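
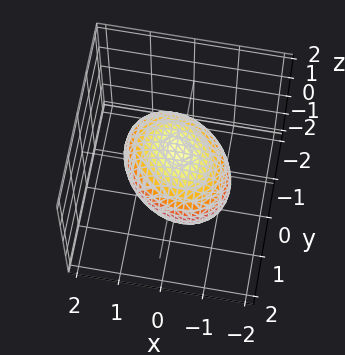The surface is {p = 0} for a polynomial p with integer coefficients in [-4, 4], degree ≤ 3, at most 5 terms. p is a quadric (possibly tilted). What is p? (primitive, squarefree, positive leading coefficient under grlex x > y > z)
2*x^2 + x*y + 2*y^2 + 3*z^2 - 3

Degree: no degree-1 surface has this shape, so deg p = 2.
Against the integer gridlines: the z-axis gridline crossings are at z ∈ {-1, 1}.
Matching integer coefficients to the picture gives p.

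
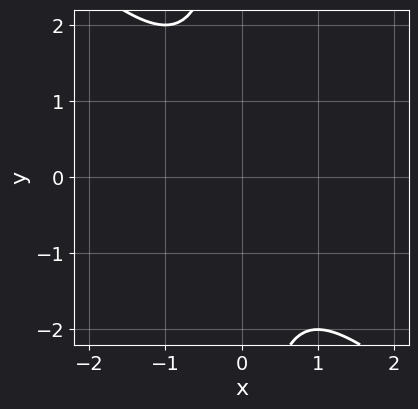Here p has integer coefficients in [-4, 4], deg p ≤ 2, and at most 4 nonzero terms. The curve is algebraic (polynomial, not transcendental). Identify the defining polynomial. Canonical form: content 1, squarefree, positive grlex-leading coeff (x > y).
x^2 + x*y + 1

1. The degree is 2 — the shape is more complex than any degree-1 curve.
2. Checking where it meets the axes: it misses every integer gridline on the y-axis; no x-intercept at any integer in the box.
3. Together with the visible shape, these determine p as stated.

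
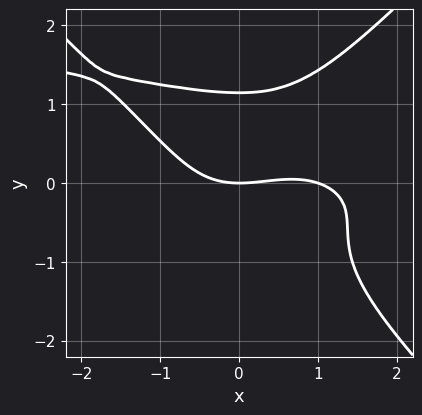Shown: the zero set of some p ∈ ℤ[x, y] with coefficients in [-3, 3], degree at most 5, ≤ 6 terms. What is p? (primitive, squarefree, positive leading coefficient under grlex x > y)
Degree: a generic line meets the curve in up to 4 points, so deg p = 4.
Checking where it meets the axes: it meets the y-axis at y = 0 (among the integer gridlines); among the integer gridlines, it crosses the x-axis at x ∈ {0, 1}.
Matching integer coefficients to the picture gives p.

2*x^2*y^2 - 2*y^4 + x^3 - x^2 + 3*y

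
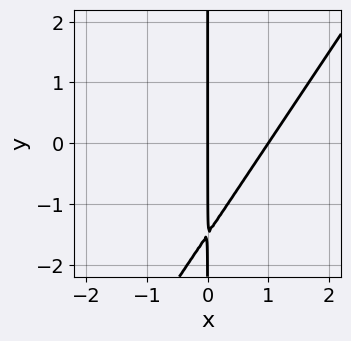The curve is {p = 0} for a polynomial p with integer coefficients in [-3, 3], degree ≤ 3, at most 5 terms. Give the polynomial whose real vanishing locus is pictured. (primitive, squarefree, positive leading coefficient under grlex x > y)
3*x^2 - 2*x*y - 3*x

Degree: a generic line meets the curve in up to 2 points, so deg p = 2.
From the visible intercepts: the x-axis gridline crossings are at x ∈ {0, 1}; the visible y-axis segment lies entirely on the curve.
Putting this together gives p.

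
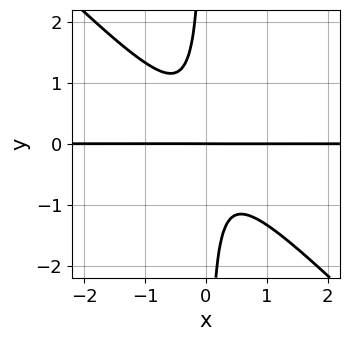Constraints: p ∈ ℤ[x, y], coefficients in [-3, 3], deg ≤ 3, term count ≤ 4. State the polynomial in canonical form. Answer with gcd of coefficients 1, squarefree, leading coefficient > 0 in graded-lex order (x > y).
3*x^2*y + 3*x*y^2 + y

(a) deg p = 3. No degree-2 curve has this shape.
(b) Observable constraints: one y-axis crossing is at y = 0; every point of the x-axis in the box is on the curve.
(c) The integer polynomial consistent with all of this is the stated p.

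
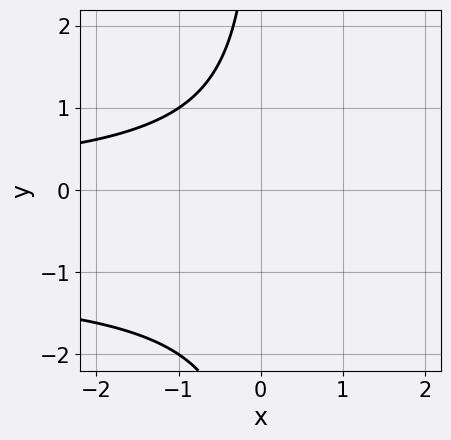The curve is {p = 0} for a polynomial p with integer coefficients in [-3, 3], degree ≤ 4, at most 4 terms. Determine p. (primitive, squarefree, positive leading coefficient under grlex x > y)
First, degree: no degree-2 curve has this shape, so deg p = 3.
Next, from the axis intercepts and sections: it misses every integer gridline on the y-axis; the curve avoids every integer x-axis point in the box.
Finally, together with the visible shape, these determine p as stated.

x*y^2 + x*y + 2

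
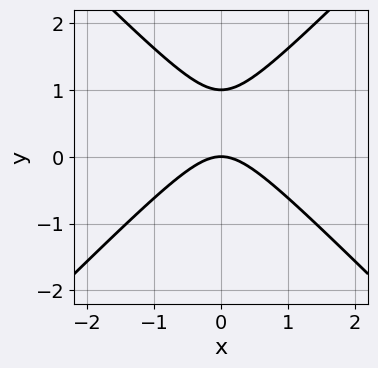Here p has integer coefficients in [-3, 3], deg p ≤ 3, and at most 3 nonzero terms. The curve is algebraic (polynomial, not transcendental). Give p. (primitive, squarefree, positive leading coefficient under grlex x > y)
First, the degree is 2 — no degree-1 curve has this shape.
Then, symmetries: it's symmetric under x → −x, forcing even powers of x.
Next, from the axis intercepts and sections: one x-axis crossing is at x = 0; among the integer gridlines, it crosses the y-axis at y ∈ {0, 1}.
Finally, assembling these constraints gives the stated polynomial.

x^2 - y^2 + y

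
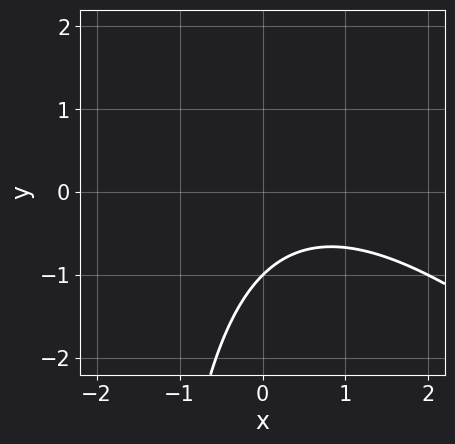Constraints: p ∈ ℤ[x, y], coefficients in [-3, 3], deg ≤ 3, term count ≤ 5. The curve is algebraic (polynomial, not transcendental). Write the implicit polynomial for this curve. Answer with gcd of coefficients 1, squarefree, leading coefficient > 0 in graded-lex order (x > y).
x^2 + x*y - x + 2*y + 2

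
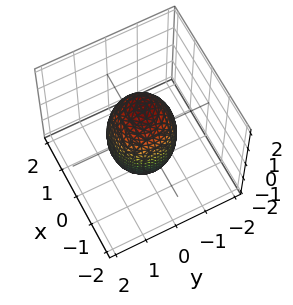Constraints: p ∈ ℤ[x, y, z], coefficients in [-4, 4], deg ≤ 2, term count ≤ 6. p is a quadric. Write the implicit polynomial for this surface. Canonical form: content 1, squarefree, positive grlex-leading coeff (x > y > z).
1. Degree: bounded and convex; a quadric, so deg p = 2.
2. Symmetries: mirror symmetry z ↦ −z ⇒ only even powers of z; rotational symmetry about the z-axis ⇒ p depends on x, y only through x² + y².
3. From the visible intercepts: the y-axis gridline crossings are at y ∈ {-1, 1}; a circular section at z = -1 has radius between 0 and 1; among the integer gridlines, it crosses the x-axis at x ∈ {-1, 1}.
4. These observations pin down the coefficients.

3*x^2 + 3*y^2 + z^2 - 3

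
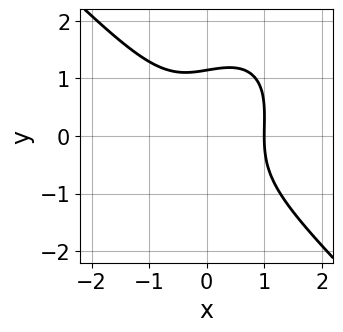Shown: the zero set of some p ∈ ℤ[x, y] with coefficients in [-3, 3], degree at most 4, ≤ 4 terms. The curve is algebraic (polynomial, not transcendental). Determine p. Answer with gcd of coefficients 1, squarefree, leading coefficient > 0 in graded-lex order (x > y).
3*x^3 - x*y^2 + 2*y^3 - 3

1. deg p = 3.
2. Checking where it meets the axes: one x-axis crossing is at x = 1.
3. These observations pin down the coefficients.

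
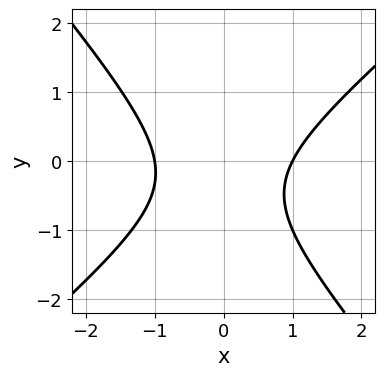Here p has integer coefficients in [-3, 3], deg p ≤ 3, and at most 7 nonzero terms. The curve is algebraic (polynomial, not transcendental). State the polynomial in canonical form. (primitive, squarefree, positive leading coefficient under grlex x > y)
1. deg p = 2. The shape is more complex than any degree-1 curve.
2. Checking where it meets the axes: the curve avoids every integer y-axis point in the box; among the integer gridlines, it crosses the x-axis at x ∈ {-1, 1}.
3. Assembling these constraints gives the stated polynomial.

3*x^2 - x*y - 3*y^2 - 2*y - 3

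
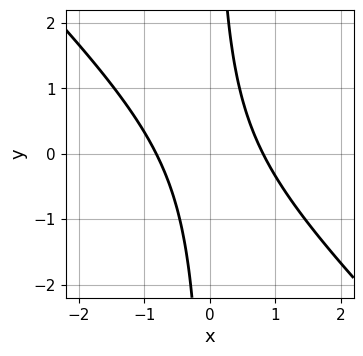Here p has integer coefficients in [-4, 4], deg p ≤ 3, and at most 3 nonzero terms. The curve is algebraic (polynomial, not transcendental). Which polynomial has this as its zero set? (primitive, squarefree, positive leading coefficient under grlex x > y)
3*x^2 + 3*x*y - 2

(a) deg p = 2. No degree-1 curve has this shape.
(b) Against the integer gridlines: the curve avoids every integer y-axis point in the box.
(c) Assembling these constraints gives the stated polynomial.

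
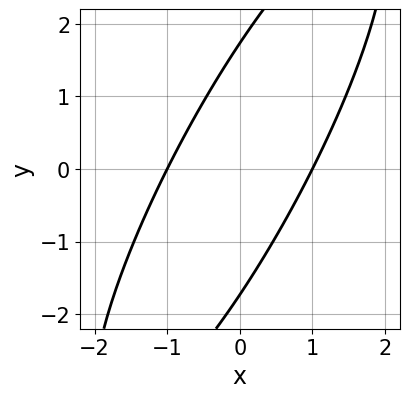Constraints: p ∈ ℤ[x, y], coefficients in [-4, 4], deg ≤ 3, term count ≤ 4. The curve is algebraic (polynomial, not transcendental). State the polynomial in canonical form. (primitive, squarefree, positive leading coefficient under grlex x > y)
3*x^2 - 3*x*y + y^2 - 3

(a) Degree: no degree-1 curve has this shape, so deg p = 2.
(b) Checking where it meets the axes: the x-axis gridline crossings are at x ∈ {-1, 1}.
(c) Fitting integer coefficients to these (and the overall shape) gives p.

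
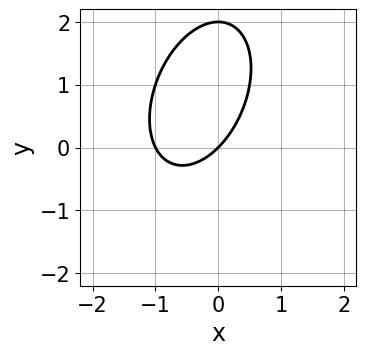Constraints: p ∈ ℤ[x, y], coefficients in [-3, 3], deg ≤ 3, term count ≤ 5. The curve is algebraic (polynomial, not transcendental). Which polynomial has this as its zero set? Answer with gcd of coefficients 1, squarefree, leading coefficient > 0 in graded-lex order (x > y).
(a) The degree is 2 — a generic line meets the curve in up to 2 points.
(b) Checking where it meets the axes: among the integer gridlines, it crosses the x-axis at x ∈ {-1, 0}; the y-axis gridline crossings are at y ∈ {0, 2}.
(c) Solving for integer coefficients yields p as stated.

2*x^2 - x*y + y^2 + 2*x - 2*y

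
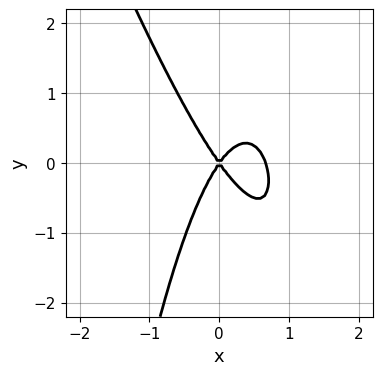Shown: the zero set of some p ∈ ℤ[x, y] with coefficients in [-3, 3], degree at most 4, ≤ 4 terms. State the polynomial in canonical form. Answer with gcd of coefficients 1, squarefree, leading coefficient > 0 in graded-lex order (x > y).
3*x^3 + x^2*y - 2*x^2 + y^2

(a) The degree is 3 — the shape is more complex than any degree-2 curve.
(b) Against the integer gridlines: it crosses the y-axis at the gridline y = 0; it meets the x-axis at x = 0 (among the integer gridlines).
(c) Matching integer coefficients to the picture gives p.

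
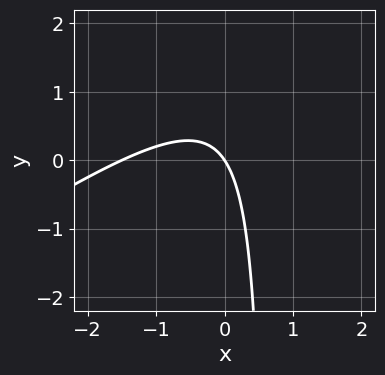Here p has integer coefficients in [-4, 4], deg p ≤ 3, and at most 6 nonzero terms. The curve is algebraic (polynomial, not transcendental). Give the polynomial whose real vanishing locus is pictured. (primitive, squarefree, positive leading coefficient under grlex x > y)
2*x^2 - 3*x*y + 3*x + 2*y

deg p = 2. No degree-1 curve has this shape.
Reading off the gridlines: it crosses the x-axis at the gridline x = 0; it crosses the y-axis at the gridline y = 0.
Putting this together gives p.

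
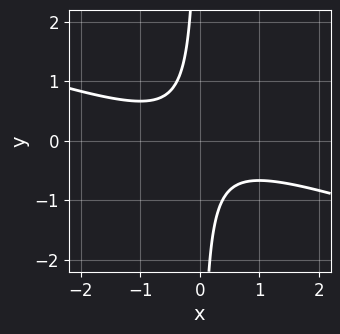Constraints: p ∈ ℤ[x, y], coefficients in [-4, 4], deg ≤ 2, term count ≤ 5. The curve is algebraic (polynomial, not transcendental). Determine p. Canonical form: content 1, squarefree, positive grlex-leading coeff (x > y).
x^2 + 3*x*y + 1

First, the degree is 2 — a generic line meets the curve in up to 2 points.
Then, reading off the gridlines: it misses every integer gridline on the y-axis; it misses every integer gridline on the x-axis.
Finally, fitting integer coefficients to these (and the overall shape) gives p.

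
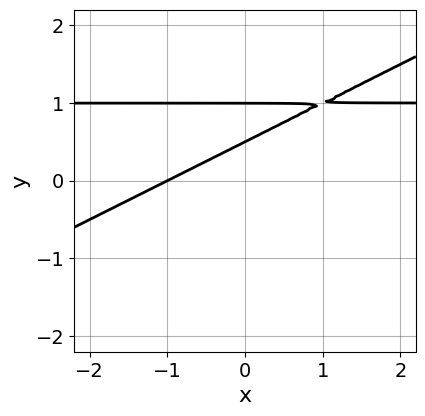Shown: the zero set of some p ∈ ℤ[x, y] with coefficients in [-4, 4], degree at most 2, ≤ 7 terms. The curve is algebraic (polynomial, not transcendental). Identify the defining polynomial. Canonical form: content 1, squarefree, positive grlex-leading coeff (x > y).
x*y - 2*y^2 - x + 3*y - 1

The degree is 2 — no degree-1 curve has this shape.
Observable constraints: one x-axis crossing is at x = -1; it crosses the y-axis at the gridline y = 1.
Solving for integer coefficients yields p as stated.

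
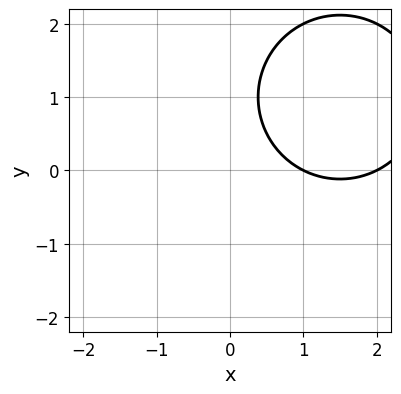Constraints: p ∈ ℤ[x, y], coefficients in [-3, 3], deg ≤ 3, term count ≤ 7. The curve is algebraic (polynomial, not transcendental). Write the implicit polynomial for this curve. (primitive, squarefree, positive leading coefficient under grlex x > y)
x^2 + y^2 - 3*x - 2*y + 2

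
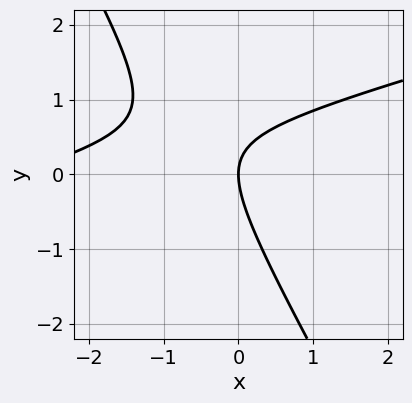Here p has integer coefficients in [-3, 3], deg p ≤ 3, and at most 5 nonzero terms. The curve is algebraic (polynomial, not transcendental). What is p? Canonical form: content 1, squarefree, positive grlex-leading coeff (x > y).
x^2 - 3*x*y - 2*y^2 + 3*x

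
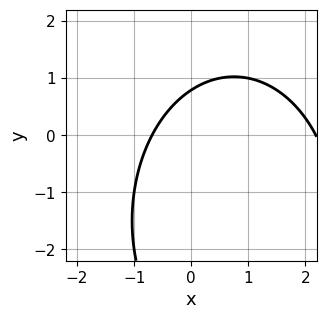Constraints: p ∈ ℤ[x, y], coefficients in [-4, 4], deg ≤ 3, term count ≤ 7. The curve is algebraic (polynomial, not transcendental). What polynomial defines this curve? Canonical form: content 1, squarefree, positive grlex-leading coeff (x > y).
2*x^2 + y^2 - 3*x + 3*y - 3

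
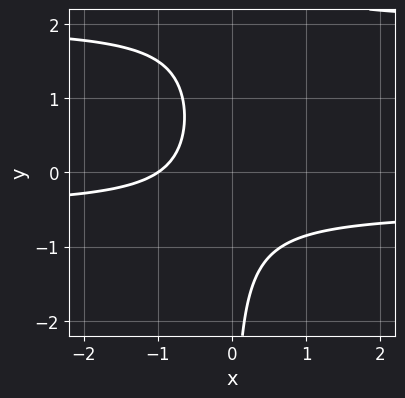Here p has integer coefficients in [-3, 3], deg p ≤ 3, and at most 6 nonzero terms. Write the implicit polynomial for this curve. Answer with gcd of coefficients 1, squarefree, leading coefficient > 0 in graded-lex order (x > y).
1. Degree: no degree-2 curve has this shape, so deg p = 3.
2. Checking where it meets the axes: no y-intercept at any integer in the box; one x-axis crossing is at x = -1.
3. Together with the visible shape, these determine p as stated.

2*x*y^2 - 3*x*y - 2*x - 2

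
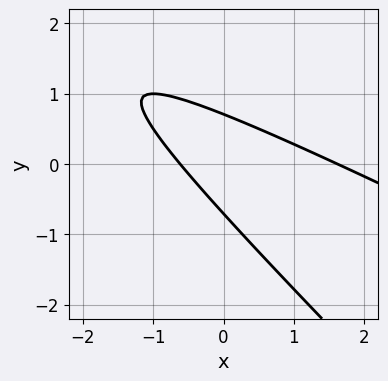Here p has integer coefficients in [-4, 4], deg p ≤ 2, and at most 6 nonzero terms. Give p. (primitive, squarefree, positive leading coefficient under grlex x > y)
Degree: a generic line meets the curve in up to 2 points, so deg p = 2.
Solving for integer coefficients yields p as stated.

x^2 + 3*x*y + 2*y^2 - x - 1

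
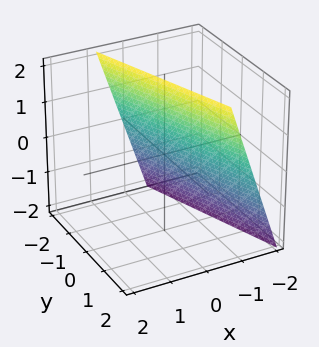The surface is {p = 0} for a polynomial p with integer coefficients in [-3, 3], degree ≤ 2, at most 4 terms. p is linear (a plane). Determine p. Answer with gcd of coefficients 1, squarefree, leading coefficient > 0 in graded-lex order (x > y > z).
First, deg p = 1. Every cross-section is a straight line — this is a plane.
Then, observable constraints: it meets the z-axis at z = 2 (among the integer gridlines); it crosses the y-axis at the gridline y = -2.
Finally, the integer polynomial consistent with all of this is the stated p.

3*x + y - z + 2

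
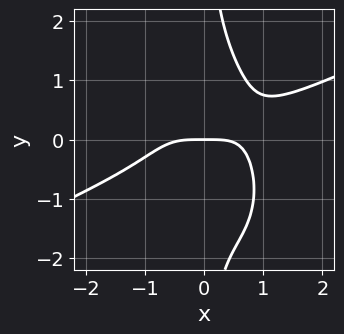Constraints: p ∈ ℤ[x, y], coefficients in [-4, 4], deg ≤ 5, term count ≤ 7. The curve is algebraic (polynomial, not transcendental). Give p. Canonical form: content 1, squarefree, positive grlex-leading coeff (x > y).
2*x^4 - 3*x^3*y - 2*x^2*y^2 - 2*x*y^3 + 3*y

1. The degree is 4 — the shape is more complex than any degree-3 curve.
2. Against the integer gridlines: one x-axis crossing is at x = 0; one y-axis crossing is at y = 0.
3. The integer polynomial consistent with all of this is the stated p.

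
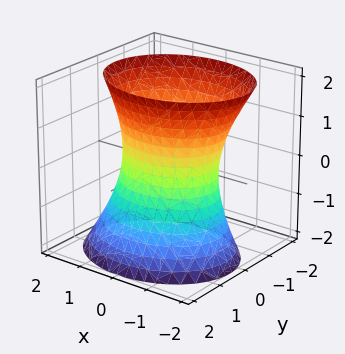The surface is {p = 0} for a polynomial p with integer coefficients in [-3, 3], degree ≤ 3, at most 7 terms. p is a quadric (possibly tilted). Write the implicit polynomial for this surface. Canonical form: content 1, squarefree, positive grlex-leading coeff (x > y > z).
2*x^2 + 3*y^2 + y*z - z^2 - 3

1. The degree is 2 — a generic line meets the surface in up to 2 points.
2. Reading off the gridlines: no z-intercept at any integer in the box; the y-axis gridline crossings are at y ∈ {-1, 1}.
3. Together with the visible shape, these determine p as stated.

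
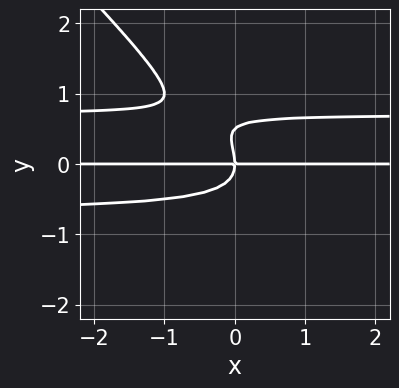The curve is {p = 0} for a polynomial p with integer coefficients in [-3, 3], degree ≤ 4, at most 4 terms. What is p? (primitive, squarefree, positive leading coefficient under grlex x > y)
2*x*y^3 + 2*y^4 - y^3 - x*y

First, the degree is 4 — a generic line meets the curve in up to 4 points.
Then, from the axis intercepts and sections: every point of the x-axis in the box is on the curve; it meets the y-axis at y = 0 (among the integer gridlines).
Finally, matching integer coefficients to the picture gives p.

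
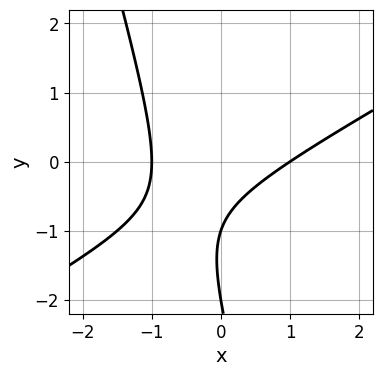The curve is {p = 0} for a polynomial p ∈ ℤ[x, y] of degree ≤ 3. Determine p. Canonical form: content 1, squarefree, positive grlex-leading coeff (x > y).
2*x^2 - 3*x*y - y^2 - 3*y - 2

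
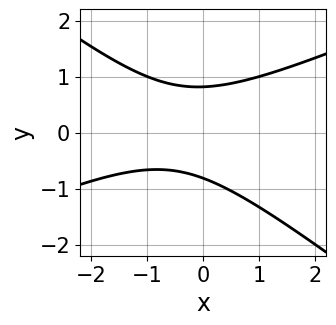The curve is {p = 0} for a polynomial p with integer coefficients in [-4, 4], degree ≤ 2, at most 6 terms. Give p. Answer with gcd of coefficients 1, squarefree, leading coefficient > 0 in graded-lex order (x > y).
First, the degree is 2 — no degree-1 curve has this shape.
Next, from the visible intercepts: the curve avoids every integer x-axis point in the box.
Finally, matching integer coefficients to the picture gives p.

x^2 - x*y - 3*y^2 + x + 2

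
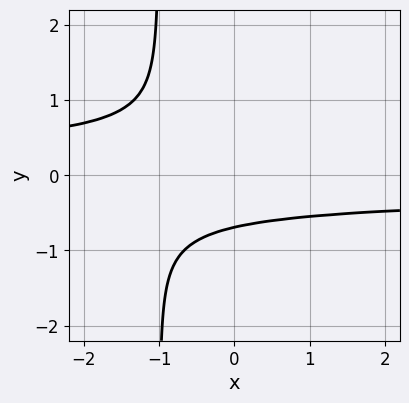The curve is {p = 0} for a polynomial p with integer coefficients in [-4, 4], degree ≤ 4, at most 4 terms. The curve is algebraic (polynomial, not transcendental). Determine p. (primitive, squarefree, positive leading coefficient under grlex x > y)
3*x*y^3 + 3*y^3 + 1

(a) deg p = 4. A generic line meets the curve in up to 4 points.
(b) From the visible intercepts: it misses every integer gridline on the x-axis.
(c) Assembling these constraints gives the stated polynomial.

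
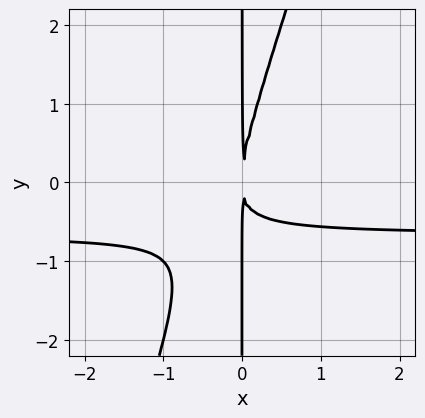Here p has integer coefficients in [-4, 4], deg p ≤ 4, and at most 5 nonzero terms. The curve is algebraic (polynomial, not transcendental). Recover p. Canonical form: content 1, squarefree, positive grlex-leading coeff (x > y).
(a) The degree is 3 — the shape is more complex than any degree-2 curve.
(b) From the visible intercepts: the visible y-axis segment lies entirely on the curve.
(c) Putting this together gives p.

3*x^2*y - x*y^2 + 2*x^2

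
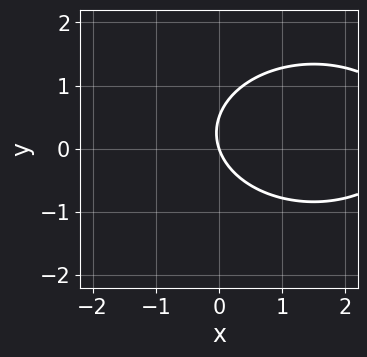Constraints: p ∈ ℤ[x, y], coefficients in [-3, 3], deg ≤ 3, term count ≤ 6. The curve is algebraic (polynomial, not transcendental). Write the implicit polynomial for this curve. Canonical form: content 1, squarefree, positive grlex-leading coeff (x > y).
x^2 + 2*y^2 - 3*x - y

First, the degree is 2 — the shape is more complex than any degree-1 curve.
Next, from the axis intercepts and sections: one x-axis crossing is at x = 0; one y-axis crossing is at y = 0.
Finally, fitting integer coefficients to these (and the overall shape) gives p.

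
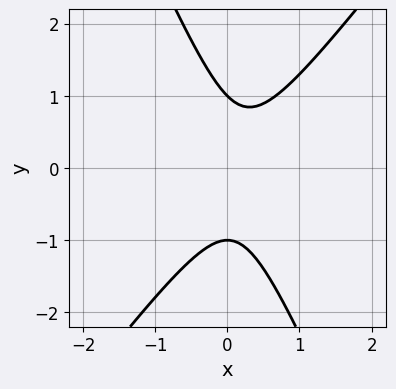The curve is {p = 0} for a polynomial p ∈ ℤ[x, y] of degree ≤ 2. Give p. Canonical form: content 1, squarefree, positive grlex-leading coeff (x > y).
1. Degree: a generic line meets the curve in up to 2 points, so deg p = 2.
2. Against the integer gridlines: no x-intercept at any integer in the box; among the integer gridlines, it crosses the y-axis at y ∈ {-1, 1}.
3. Fitting integer coefficients to these (and the overall shape) gives p.

3*x^2 - x*y - y^2 - x + 1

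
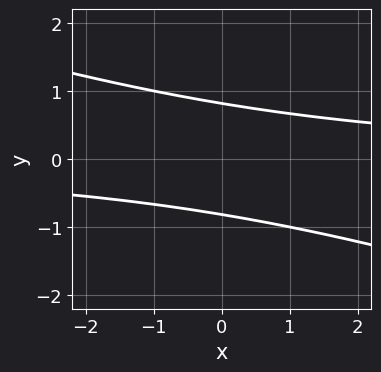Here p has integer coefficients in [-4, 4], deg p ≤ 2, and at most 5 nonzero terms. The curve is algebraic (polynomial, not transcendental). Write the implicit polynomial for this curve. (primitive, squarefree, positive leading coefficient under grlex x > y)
deg p = 2. The shape is more complex than any degree-1 curve.
Against the integer gridlines: it misses every integer gridline on the x-axis.
These observations pin down the coefficients.

x*y + 3*y^2 - 2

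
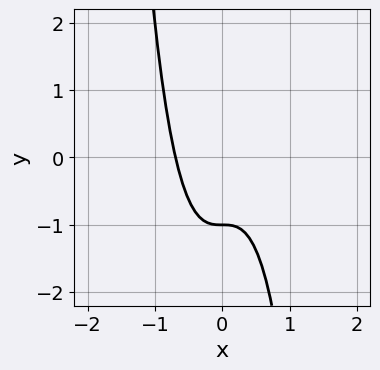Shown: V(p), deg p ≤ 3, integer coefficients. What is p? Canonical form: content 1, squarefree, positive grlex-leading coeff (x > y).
3*x^3 + y + 1

Degree: no degree-2 curve has this shape, so deg p = 3.
Observable constraints: it meets the y-axis at y = -1 (among the integer gridlines).
Solving for integer coefficients yields p as stated.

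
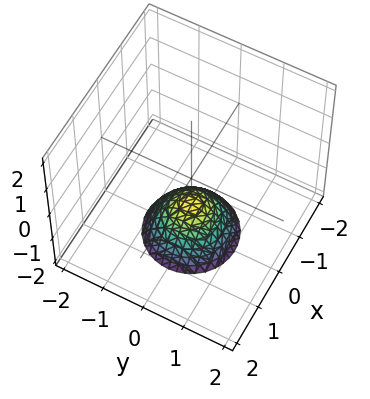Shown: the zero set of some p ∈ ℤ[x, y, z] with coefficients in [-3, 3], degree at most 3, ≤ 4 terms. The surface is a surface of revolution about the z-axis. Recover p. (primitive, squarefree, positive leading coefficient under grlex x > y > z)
First, degree: the shape is more complex than any degree-1 surface, so deg p = 2.
Next, symmetries: the surface is invariant under rotation about z: p = q(x² + y², z).
Next, from the axis intercepts and sections: a circular section at z = -2 has radius exactly 1; it meets the z-axis at z = -1 (among the integer gridlines).
Finally, solving for integer coefficients yields p as stated.

x^2 + y^2 + z + 1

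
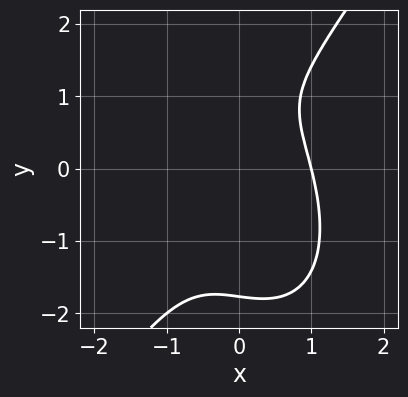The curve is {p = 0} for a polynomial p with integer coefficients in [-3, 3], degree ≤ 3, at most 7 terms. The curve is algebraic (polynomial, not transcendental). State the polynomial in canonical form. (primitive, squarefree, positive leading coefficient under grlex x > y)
3*x^3 - y^3 - x + 2*y - 2

(a) The degree is 3 — the shape is more complex than any degree-2 curve.
(b) From the axis intercepts and sections: it crosses the x-axis at the gridline x = 1.
(c) These observations pin down the coefficients.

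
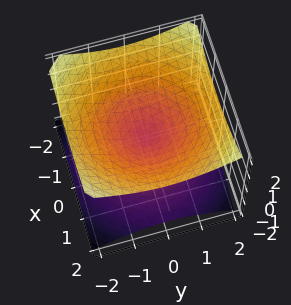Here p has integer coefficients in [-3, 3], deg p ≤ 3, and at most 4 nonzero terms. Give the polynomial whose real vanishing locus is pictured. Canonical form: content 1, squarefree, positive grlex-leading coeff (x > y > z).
1. Degree: two nappes meeting at a single point; a quadric, so deg p = 2.
2. Symmetries: rotational symmetry about the z-axis ⇒ p depends on x, y only through x² + y²; it's symmetric under z → −z, forcing even powers of z.
3. Checking where it meets the axes: it crosses the x-axis at the gridline x = 0; a circular section at z = -1 has radius between 1 and 2; one z-axis crossing is at z = 0; it meets the y-axis at y = 0 (among the integer gridlines).
4. Fitting integer coefficients to these (and the overall shape) gives p.

x^2 + y^2 - 2*z^2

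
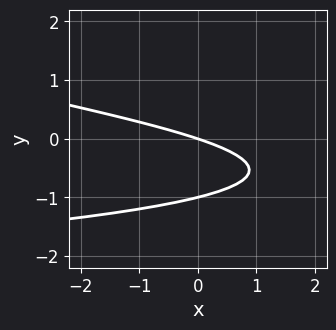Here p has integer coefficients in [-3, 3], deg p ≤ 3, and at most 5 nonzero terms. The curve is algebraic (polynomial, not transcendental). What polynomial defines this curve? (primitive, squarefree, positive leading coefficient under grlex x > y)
y^3 - 2*y^2 - x - 3*y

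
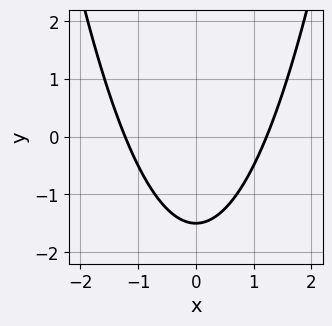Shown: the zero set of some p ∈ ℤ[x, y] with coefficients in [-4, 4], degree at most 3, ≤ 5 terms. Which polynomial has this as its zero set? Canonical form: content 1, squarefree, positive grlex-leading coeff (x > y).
Degree: the shape is more complex than any degree-1 curve, so deg p = 2.
Symmetries: it's symmetric under x → −x, forcing even powers of x.
Putting this together gives p.

2*x^2 - 2*y - 3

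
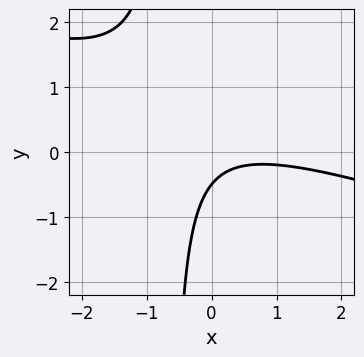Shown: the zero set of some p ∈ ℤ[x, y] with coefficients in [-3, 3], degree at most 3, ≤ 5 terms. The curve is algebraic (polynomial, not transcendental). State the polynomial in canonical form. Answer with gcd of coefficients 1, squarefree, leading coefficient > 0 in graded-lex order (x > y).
The degree is 2 — a generic line meets the curve in up to 2 points.
From the visible intercepts: no x-intercept at any integer in the box.
These observations pin down the coefficients.

x^2 + 3*x*y - x + 2*y + 1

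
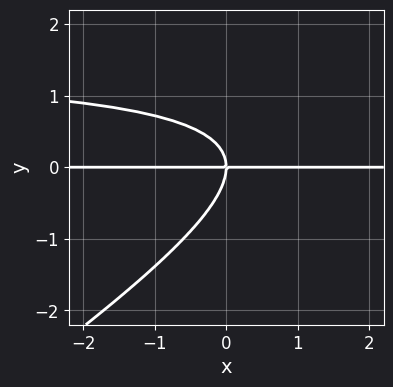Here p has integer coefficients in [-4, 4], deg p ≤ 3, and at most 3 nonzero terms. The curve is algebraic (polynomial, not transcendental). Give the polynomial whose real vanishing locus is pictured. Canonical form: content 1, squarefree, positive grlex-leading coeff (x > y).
2*x*y^2 - 3*y^3 - 3*x*y

1. deg p = 3. The shape is more complex than any degree-2 curve.
2. Observable constraints: every point of the x-axis in the box is on the curve; it meets the y-axis at y = 0 (among the integer gridlines).
3. These observations pin down the coefficients.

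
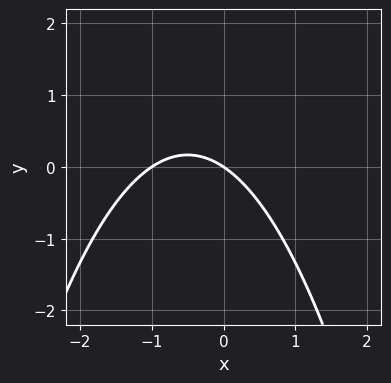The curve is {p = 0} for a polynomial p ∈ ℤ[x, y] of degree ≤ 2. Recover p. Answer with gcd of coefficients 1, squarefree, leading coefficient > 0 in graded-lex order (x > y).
First, degree: the shape is more complex than any degree-1 curve, so deg p = 2.
Next, from the visible intercepts: it crosses the y-axis at the gridline y = 0; the x-axis gridline crossings are at x ∈ {-1, 0}.
Finally, solving for integer coefficients yields p as stated.

2*x^2 + 2*x + 3*y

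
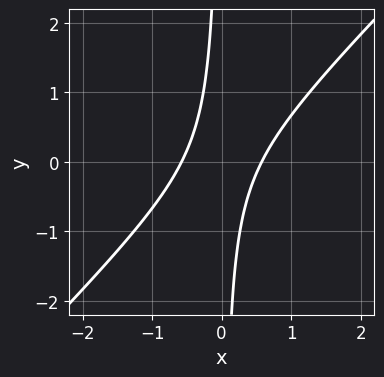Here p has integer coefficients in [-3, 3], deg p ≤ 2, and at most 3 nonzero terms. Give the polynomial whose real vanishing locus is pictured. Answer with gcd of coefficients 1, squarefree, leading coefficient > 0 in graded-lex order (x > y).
First, degree: no degree-1 curve has this shape, so deg p = 2.
Next, checking where it meets the axes: the curve avoids every integer y-axis point in the box.
Finally, assembling these constraints gives the stated polynomial.

3*x^2 - 3*x*y - 1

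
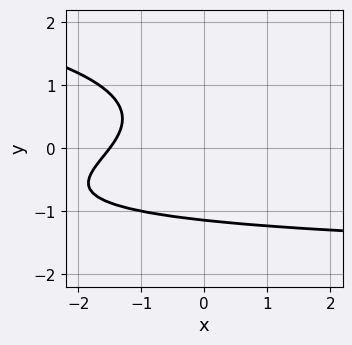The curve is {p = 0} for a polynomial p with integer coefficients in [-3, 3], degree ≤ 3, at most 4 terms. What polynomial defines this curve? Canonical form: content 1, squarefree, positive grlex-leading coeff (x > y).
First, the degree is 3 — a generic line meets the curve in up to 3 points.
Finally, matching integer coefficients to the picture gives p.

2*y^3 + x*y + 2*x + 3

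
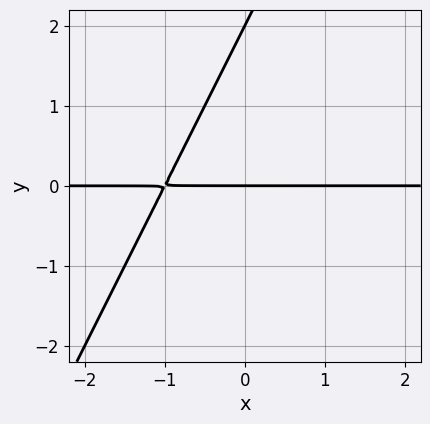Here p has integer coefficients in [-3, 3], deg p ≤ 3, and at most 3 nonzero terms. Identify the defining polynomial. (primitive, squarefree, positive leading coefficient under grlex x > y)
2*x*y - y^2 + 2*y

deg p = 2. A generic line meets the curve in up to 2 points.
Against the integer gridlines: the visible x-axis segment lies entirely on the curve; the y-axis gridline crossings are at y ∈ {0, 2}.
Putting this together gives p.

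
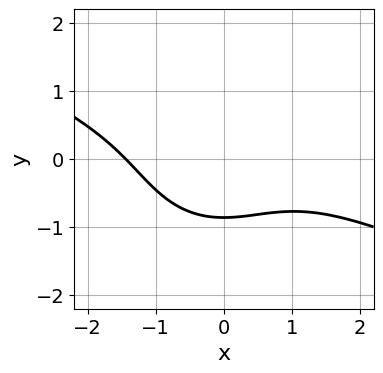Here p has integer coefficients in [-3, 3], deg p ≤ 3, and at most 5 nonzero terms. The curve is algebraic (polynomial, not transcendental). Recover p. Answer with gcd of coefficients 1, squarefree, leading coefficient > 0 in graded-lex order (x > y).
(a) The degree is 3 — a generic line meets the curve in up to 3 points.
(b) Matching integer coefficients to the picture gives p.

x^3 + 2*x^2*y + 2*y^3 + 2*y + 3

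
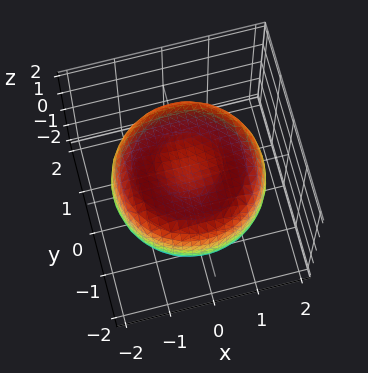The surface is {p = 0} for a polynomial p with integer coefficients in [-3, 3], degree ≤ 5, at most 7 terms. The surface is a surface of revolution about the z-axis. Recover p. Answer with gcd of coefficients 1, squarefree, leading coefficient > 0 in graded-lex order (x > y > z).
x^4 + 2*x^2*y^2 + y^4 - 2*x^2 - 2*y^2 + 3*z^2 - 2

1. Degree: the shape is more complex than any degree-3 surface, so deg p = 4.
2. Symmetry: the surface is invariant under rotation about z: p = q(x² + y², z).
3. Observable constraints: a circular section at z = 0 has radius between 1 and 2.
4. These observations pin down the coefficients.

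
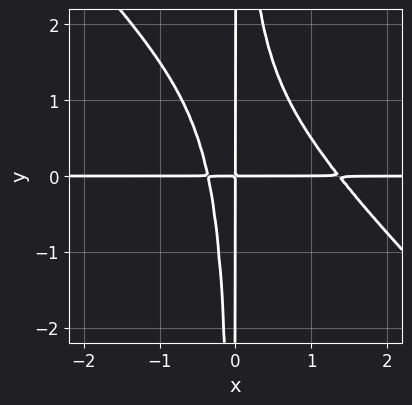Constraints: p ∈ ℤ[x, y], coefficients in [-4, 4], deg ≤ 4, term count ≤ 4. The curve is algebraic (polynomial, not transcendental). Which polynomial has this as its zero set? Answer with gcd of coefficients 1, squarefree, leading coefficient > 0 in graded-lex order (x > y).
2*x^3*y + 2*x^2*y^2 - 2*x^2*y - x*y

First, degree: the shape is more complex than any degree-3 curve, so deg p = 4.
Then, against the integer gridlines: every point of the y-axis in the box is on the curve; every point of the x-axis in the box is on the curve.
Finally, putting this together gives p.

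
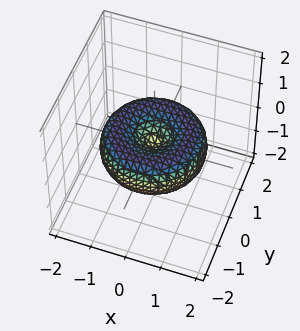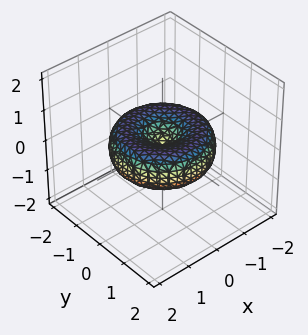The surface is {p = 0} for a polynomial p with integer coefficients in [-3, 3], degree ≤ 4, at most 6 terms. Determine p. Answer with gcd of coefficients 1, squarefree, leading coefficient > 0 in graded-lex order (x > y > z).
x^4 + 2*x^2*y^2 + y^4 - 2*x^2 - 2*y^2 + 3*z^2

First, degree: a generic line meets the surface in up to 4 points, so deg p = 4.
Then, symmetries: rotational symmetry about the z-axis ⇒ p depends on x, y only through x² + y².
Next, observable constraints: one z-axis crossing is at z = 0; a circular section at z = 0 has radius between 1 and 2; it meets the y-axis at y = 0 (among the integer gridlines); it meets the x-axis at x = 0 (among the integer gridlines).
Finally, fitting integer coefficients to these (and the overall shape) gives p.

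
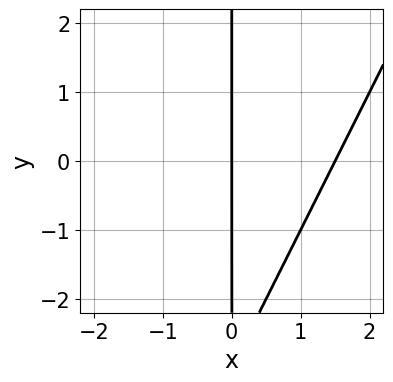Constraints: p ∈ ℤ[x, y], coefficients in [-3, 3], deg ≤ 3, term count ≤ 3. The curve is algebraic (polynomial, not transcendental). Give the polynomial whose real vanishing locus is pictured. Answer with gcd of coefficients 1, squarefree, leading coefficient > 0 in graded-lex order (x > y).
2*x^2 - x*y - 3*x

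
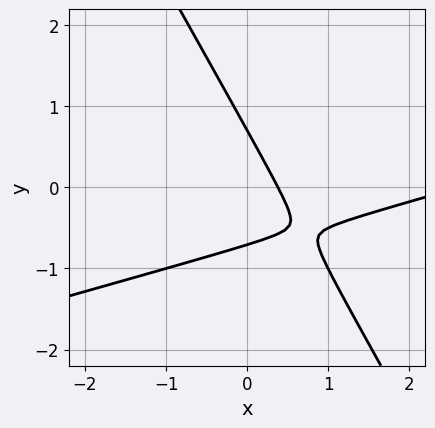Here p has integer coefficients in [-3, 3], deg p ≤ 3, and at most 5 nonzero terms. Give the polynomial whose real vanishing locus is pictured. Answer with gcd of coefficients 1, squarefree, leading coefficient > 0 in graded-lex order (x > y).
x^2 - 3*x*y - 2*y^2 - 3*x + 1

First, the degree is 2 — no degree-1 curve has this shape.
Finally, the integer polynomial consistent with all of this is the stated p.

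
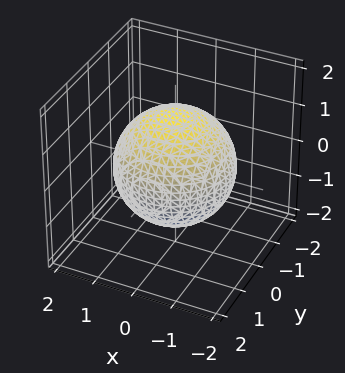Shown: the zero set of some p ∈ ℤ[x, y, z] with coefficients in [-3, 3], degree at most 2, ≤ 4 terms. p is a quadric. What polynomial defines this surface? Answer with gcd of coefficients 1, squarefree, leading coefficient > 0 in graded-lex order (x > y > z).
1. The degree is 2 — bounded and convex; a quadric.
2. Symmetries: mirror symmetry z ↦ −z ⇒ only even powers of z; the surface is invariant under rotation about z: p = q(x² + y², z).
3. From the axis intercepts and sections: a circular section at z = 0 has radius between 1 and 2.
4. Matching integer coefficients to the picture gives p.

x^2 + y^2 + z^2 - 2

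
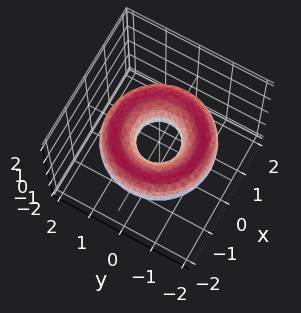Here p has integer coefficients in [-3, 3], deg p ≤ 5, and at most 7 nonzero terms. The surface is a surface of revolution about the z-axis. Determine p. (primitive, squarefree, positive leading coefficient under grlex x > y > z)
1. The degree is 4 — a generic line meets the surface in up to 4 points.
2. Symmetries: rotational symmetry about the z-axis ⇒ p depends on x, y only through x² + y².
3. From the axis intercepts and sections: a circular section at z = 0 has radius between 0 and 1; no z-intercept at any integer in the box.
4. Putting this together gives p.

x^4 + 2*x^2*y^2 + y^4 - 3*x^2 - 3*y^2 + 3*z^2 + 1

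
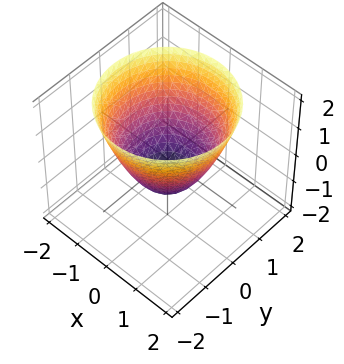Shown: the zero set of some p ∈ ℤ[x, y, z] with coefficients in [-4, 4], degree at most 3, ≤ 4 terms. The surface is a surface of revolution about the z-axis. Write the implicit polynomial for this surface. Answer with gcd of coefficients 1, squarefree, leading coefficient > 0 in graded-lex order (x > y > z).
x^2 + y^2 - z - 1

First, the degree is 2 — the shape is more complex than any degree-1 surface.
Then, by symmetry, the z-axis is an axis of rotation, so x and y enter only as x² + y².
Then, from the axis intercepts and sections: among the integer gridlines, it crosses the x-axis at x ∈ {-1, 1}; a circular section at z = 2 has radius between 1 and 2; it meets the z-axis at z = -1 (among the integer gridlines).
Finally, the integer polynomial consistent with all of this is the stated p.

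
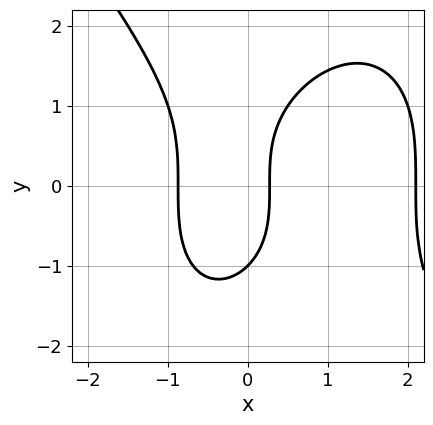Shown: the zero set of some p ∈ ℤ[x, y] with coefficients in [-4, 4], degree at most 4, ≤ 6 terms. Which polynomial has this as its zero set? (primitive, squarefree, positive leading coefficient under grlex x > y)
2*x^3 + y^3 - 3*x^2 - 3*x + 1

First, the degree is 3 — no degree-2 curve has this shape.
Next, checking where it meets the axes: it crosses the y-axis at the gridline y = -1.
Finally, matching integer coefficients to the picture gives p.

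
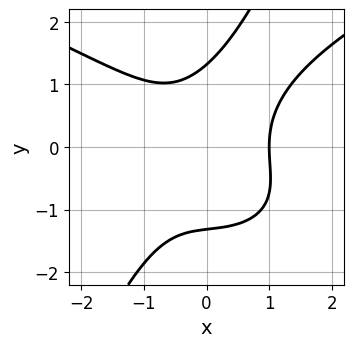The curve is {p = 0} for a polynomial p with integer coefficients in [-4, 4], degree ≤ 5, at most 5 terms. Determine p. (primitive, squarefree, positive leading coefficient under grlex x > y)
First, degree: a generic line meets the curve in up to 4 points, so deg p = 4.
Next, checking where it meets the axes: it meets the x-axis at x = 1 (among the integer gridlines).
Finally, assembling these constraints gives the stated polynomial.

2*x*y^3 - y^4 - 3*x^3 + 2*x*y^2 + 3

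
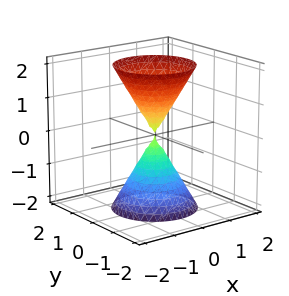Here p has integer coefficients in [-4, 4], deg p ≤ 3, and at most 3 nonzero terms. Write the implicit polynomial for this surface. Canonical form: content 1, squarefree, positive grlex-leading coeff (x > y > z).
(a) The picture has 2 separate pieces.
(b) Degree: a double cone through the origin; a quadric, so deg p = 2.
(c) Symmetry: the z-axis is an axis of rotation, so x and y enter only as x² + y²; mirror symmetry z ↦ −z ⇒ only even powers of z.
(d) Against the integer gridlines: it meets the z-axis at z = 0 (among the integer gridlines); it crosses the y-axis at the gridline y = 0.
(e) The integer polynomial consistent with all of this is the stated p.

3*x^2 + 3*y^2 - z^2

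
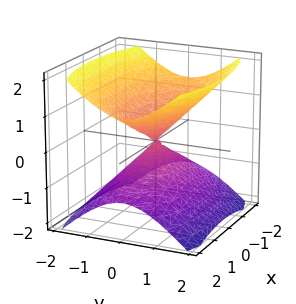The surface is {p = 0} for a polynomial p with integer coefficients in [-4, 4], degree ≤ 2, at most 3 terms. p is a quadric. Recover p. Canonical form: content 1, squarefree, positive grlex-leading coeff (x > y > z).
The picture has 2 separate pieces.
deg p = 2.
Symmetries: it's symmetric under z → −z, forcing even powers of z; mirror symmetry x ↦ −x ⇒ only even powers of x; it's symmetric under y → −y, forcing even powers of y.
Observable constraints: it crosses the z-axis at the gridline z = 0; it meets the y-axis at y = 0 (among the integer gridlines); it meets the x-axis at x = 0 (among the integer gridlines).
Matching integer coefficients to the picture gives p.

x^2 + 3*y^2 - 3*z^2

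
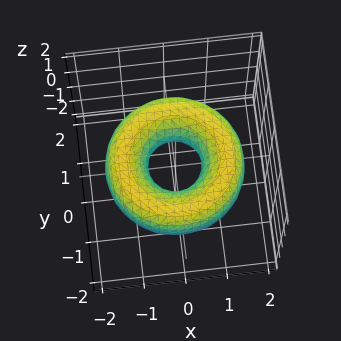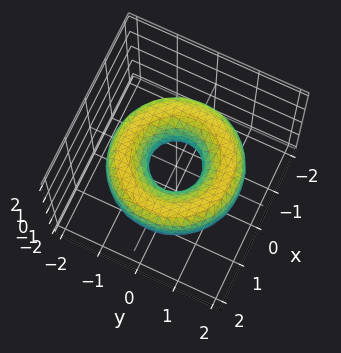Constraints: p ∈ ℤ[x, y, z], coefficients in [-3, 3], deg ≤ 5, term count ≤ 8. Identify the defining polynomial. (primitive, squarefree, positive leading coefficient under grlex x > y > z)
x^4 + 2*x^2*y^2 + y^4 - 3*x^2 - 3*y^2 + 3*z^2 + 1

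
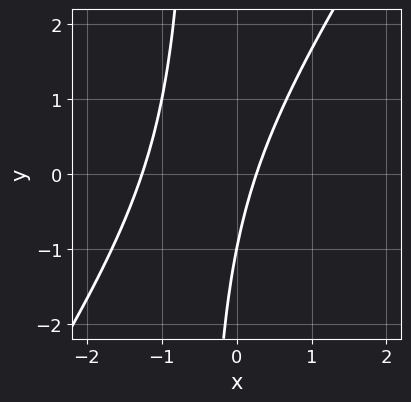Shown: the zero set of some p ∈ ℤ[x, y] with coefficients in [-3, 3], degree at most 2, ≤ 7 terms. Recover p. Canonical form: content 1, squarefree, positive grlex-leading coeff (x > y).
(a) Degree: no degree-1 curve has this shape, so deg p = 2.
(b) Observable constraints: one y-axis crossing is at y = -1.
(c) Solving for integer coefficients yields p as stated.

3*x^2 - 2*x*y + 3*x - y - 1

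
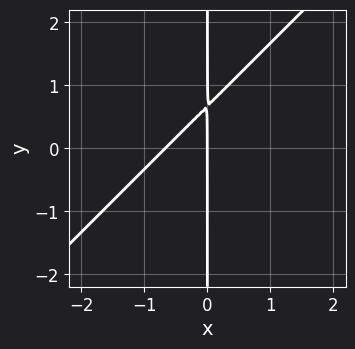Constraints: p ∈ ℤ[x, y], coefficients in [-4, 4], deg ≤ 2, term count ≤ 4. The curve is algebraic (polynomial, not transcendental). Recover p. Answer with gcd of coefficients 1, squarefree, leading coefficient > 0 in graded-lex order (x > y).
First, deg p = 2.
Then, reading off the gridlines: one x-axis crossing is at x = 0; every point of the y-axis in the box is on the curve.
Finally, fitting integer coefficients to these (and the overall shape) gives p.

3*x^2 - 3*x*y + 2*x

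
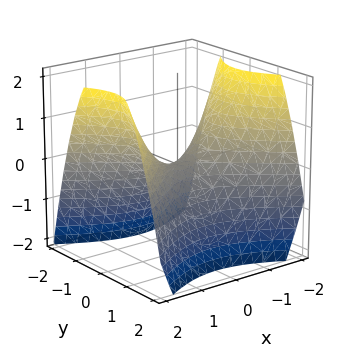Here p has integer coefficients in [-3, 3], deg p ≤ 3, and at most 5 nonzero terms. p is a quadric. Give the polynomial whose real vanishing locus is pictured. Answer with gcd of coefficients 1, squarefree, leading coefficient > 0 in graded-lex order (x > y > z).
2*x^2 - 3*y^2 - 3*z

(a) The degree is 2 — a saddle surface; a quadric.
(b) Symmetries: mirror symmetry x ↦ −x ⇒ only even powers of x; mirror symmetry y ↦ −y ⇒ only even powers of y.
(c) Checking where it meets the axes: it crosses the z-axis at the gridline z = 0; it crosses the x-axis at the gridline x = 0; one y-axis crossing is at y = 0.
(d) Fitting integer coefficients to these (and the overall shape) gives p.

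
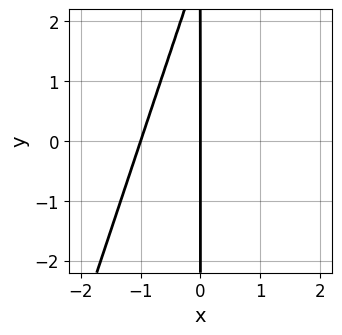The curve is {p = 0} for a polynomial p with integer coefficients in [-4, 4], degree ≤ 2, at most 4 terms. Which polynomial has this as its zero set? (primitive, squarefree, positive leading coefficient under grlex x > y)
The degree is 2 — no degree-1 curve has this shape.
From the axis intercepts and sections: the x-axis gridline crossings are at x ∈ {-1, 0}; the visible y-axis segment lies entirely on the curve.
Fitting integer coefficients to these (and the overall shape) gives p.

3*x^2 - x*y + 3*x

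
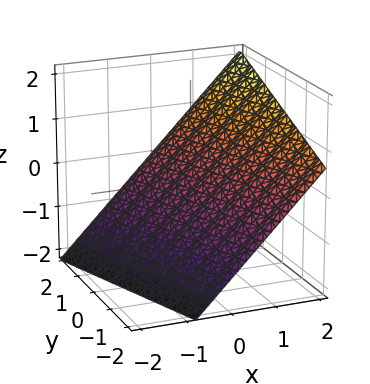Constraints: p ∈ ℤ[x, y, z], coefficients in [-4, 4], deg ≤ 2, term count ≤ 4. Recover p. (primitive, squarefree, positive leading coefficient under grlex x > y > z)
3*x + y - 3*z - 2

(a) deg p = 1. The surface is flat (a plane).
(b) Against the integer gridlines: it meets the y-axis at y = 2 (among the integer gridlines).
(c) Matching integer coefficients to the picture gives p.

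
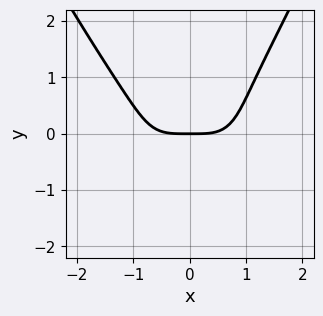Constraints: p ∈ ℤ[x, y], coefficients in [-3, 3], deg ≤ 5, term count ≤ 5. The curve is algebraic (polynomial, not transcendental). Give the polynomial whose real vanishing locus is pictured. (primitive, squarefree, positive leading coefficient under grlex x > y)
Degree: a generic line meets the curve in up to 4 points, so deg p = 4.
Reading off the gridlines: one y-axis crossing is at y = 0; one x-axis crossing is at x = 0.
Matching integer coefficients to the picture gives p.

2*x^4 + x*y^2 - 2*y^3 - 3*y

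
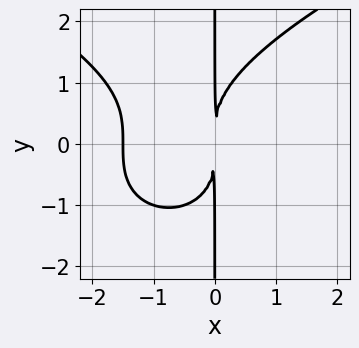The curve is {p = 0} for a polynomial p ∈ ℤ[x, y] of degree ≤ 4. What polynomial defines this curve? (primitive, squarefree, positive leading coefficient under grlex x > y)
x*y^3 - 2*x^3 - 3*x^2

First, deg p = 4. The shape is more complex than any degree-3 curve.
Then, observable constraints: the visible y-axis segment lies entirely on the curve.
Finally, matching integer coefficients to the picture gives p.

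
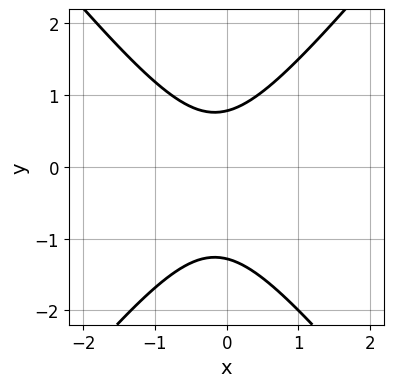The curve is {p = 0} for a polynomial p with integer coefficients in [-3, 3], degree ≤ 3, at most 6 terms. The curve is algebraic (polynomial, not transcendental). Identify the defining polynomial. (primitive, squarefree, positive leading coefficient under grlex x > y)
First, deg p = 2. The shape is more complex than any degree-1 curve.
Then, from the axis intercepts and sections: it misses every integer gridline on the x-axis.
Finally, these observations pin down the coefficients.

3*x^2 - 2*y^2 + x - y + 2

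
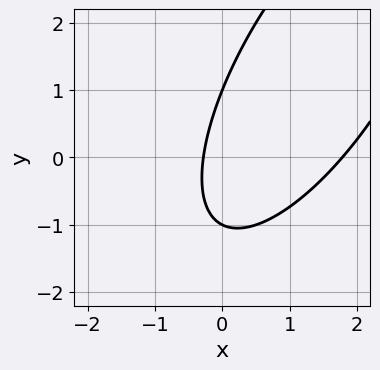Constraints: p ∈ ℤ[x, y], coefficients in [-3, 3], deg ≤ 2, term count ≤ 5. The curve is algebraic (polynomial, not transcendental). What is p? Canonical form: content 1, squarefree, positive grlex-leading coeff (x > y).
2*x^2 - 2*x*y + y^2 - 3*x - 1

The degree is 2 — a generic line meets the curve in up to 2 points.
From the visible intercepts: the y-axis gridline crossings are at y ∈ {-1, 1}.
Solving for integer coefficients yields p as stated.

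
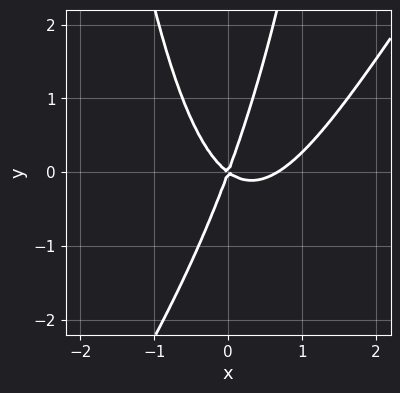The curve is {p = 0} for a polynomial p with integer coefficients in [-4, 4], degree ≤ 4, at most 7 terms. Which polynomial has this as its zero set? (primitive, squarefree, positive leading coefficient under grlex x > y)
3*x^3 - 2*x^2*y - 2*x^2 - 2*x*y + y^2

Degree: no degree-2 curve has this shape, so deg p = 3.
Reading off the gridlines: one x-axis crossing is at x = 0; it crosses the y-axis at the gridline y = 0.
The integer polynomial consistent with all of this is the stated p.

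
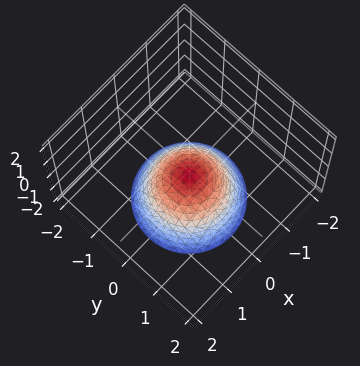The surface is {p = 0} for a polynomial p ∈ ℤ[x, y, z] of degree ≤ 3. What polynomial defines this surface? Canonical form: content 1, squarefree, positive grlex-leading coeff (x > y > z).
First, degree: the shape is more complex than any degree-1 surface, so deg p = 2.
Next, symmetries: every cross-section ⟂ z is a circle, so x, y appear only via x² + y².
Next, from the axis intercepts and sections: a circular section at z = -1 has radius between 0 and 1; no x-intercept at any integer in the box.
Finally, together with the visible shape, these determine p as stated.

3*x^2 + 3*y^2 + 3*z + 1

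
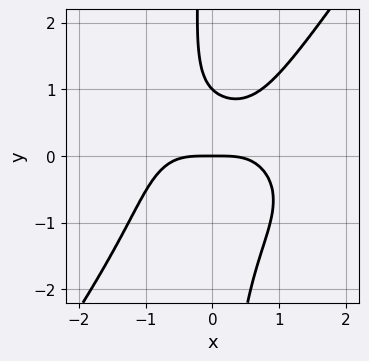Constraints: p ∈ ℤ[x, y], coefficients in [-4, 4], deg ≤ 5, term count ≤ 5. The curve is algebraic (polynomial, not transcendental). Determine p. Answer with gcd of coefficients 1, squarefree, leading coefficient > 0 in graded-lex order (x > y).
2*x^4 + 3*x^2*y^2 - 3*x*y^3 - 3*y^2 + 3*y

First, the degree is 4 — no degree-3 curve has this shape.
Next, reading off the gridlines: one x-axis crossing is at x = 0; the y-axis gridline crossings are at y ∈ {0, 1}.
Finally, solving for integer coefficients yields p as stated.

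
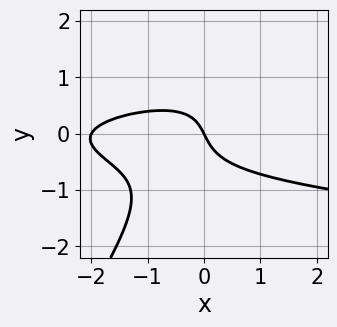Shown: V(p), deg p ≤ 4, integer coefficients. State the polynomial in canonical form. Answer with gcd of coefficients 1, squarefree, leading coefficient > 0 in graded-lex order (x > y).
3*x*y^2 - 2*y^3 - x^2 - 2*x - y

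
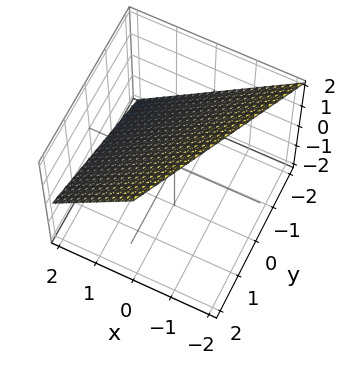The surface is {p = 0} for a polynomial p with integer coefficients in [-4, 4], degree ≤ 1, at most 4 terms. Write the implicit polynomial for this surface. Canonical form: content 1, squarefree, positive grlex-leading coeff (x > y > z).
2*x - y + 2*z - 2

deg p = 1.
Checking where it meets the axes: one x-axis crossing is at x = 1; it crosses the y-axis at the gridline y = -2; it crosses the z-axis at the gridline z = 1.
The integer polynomial consistent with all of this is the stated p.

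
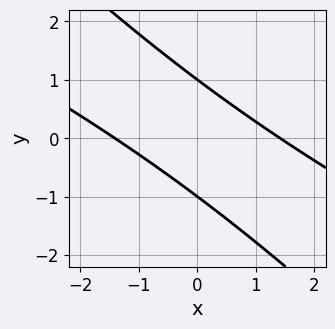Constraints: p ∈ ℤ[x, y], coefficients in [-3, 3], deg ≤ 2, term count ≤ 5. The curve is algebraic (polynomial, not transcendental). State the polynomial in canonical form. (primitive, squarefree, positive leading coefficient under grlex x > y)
x^2 + 3*x*y + 2*y^2 - 2

(a) deg p = 2.
(b) Observable constraints: the y-axis gridline crossings are at y ∈ {-1, 1}.
(c) Assembling these constraints gives the stated polynomial.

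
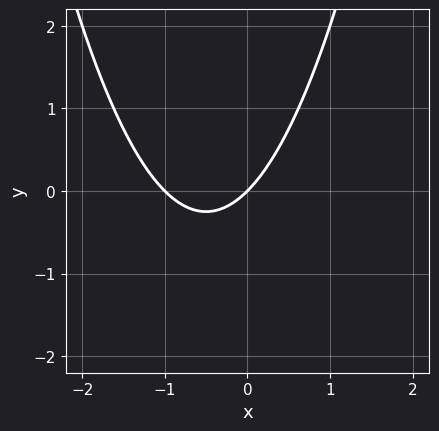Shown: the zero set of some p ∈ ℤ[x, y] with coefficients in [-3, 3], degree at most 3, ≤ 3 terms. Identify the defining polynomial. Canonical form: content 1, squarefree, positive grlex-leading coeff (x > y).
x^2 + x - y

1. The degree is 2 — the shape is more complex than any degree-1 curve.
2. From the axis intercepts and sections: among the integer gridlines, it crosses the x-axis at x ∈ {-1, 0}; one y-axis crossing is at y = 0.
3. Together with the visible shape, these determine p as stated.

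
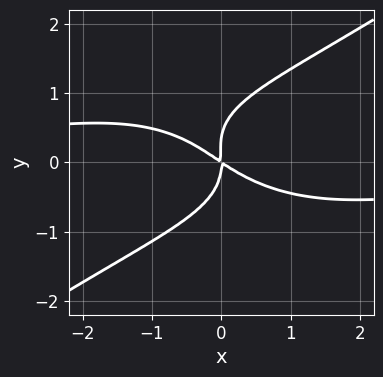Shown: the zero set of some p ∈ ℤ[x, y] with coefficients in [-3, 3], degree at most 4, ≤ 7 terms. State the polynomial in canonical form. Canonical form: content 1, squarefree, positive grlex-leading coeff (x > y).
(a) Degree: no degree-3 curve has this shape, so deg p = 4.
(b) Checking where it meets the axes: it crosses the y-axis at the gridline y = 0; it crosses the x-axis at the gridline x = 0.
(c) Matching integer coefficients to the picture gives p.

x^3*y - 3*y^4 + y^3 + 2*x^2 + 3*x*y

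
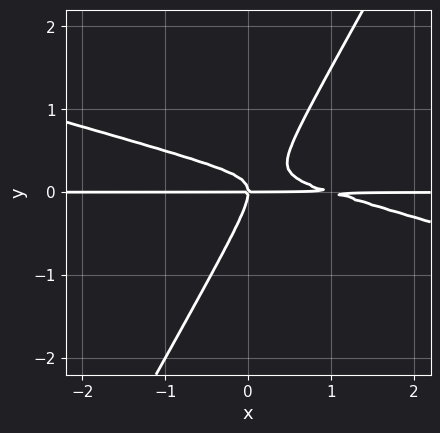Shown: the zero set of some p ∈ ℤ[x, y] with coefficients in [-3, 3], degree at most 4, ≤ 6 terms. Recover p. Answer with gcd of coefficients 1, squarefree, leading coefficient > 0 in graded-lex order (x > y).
x^2*y + 3*x*y^2 - 2*y^3 - x*y

First, deg p = 3. The shape is more complex than any degree-2 curve.
Then, checking where it meets the axes: it meets the y-axis at y = 0 (among the integer gridlines); the visible x-axis segment lies entirely on the curve.
Finally, the integer polynomial consistent with all of this is the stated p.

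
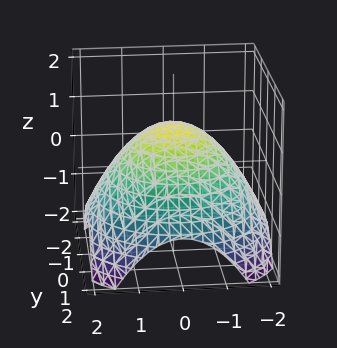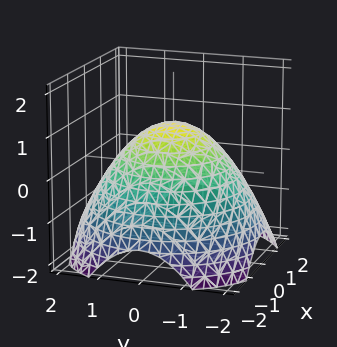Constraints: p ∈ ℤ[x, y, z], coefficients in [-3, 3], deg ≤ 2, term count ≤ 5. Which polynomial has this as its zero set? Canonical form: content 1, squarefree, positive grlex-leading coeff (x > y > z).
x^2 + y^2 + 2*z - 2

(a) Degree: a generic line meets the surface in up to 2 points, so deg p = 2.
(b) Symmetries: every cross-section ⟂ z is a circle, so x, y appear only via x² + y².
(c) Reading off the gridlines: it crosses the z-axis at the gridline z = 1; a circular section at z = 0 has radius between 1 and 2.
(d) Assembling these constraints gives the stated polynomial.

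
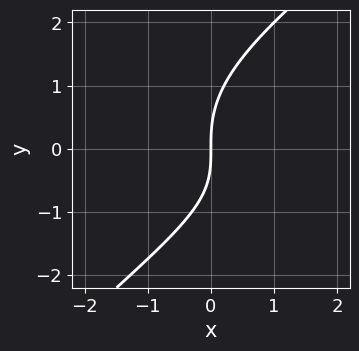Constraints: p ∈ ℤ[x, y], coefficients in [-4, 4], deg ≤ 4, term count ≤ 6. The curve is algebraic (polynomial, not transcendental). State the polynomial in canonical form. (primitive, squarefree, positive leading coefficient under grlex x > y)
x*y^2 - y^3 - x^2 + x*y + 3*x

(a) deg p = 3. The shape is more complex than any degree-2 curve.
(b) Observable constraints: one x-axis crossing is at x = 0; it meets the y-axis at y = 0 (among the integer gridlines).
(c) Solving for integer coefficients yields p as stated.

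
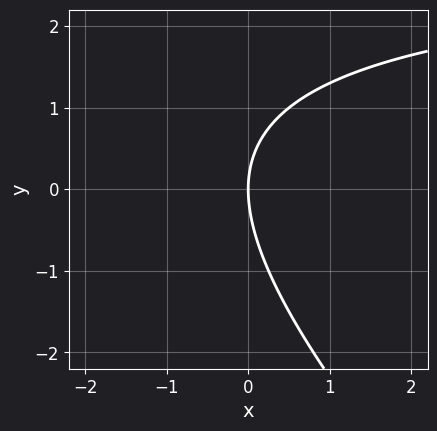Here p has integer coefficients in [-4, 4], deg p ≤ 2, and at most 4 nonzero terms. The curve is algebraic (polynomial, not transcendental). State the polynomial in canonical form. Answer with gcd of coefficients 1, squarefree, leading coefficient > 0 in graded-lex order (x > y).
x*y + y^2 - 3*x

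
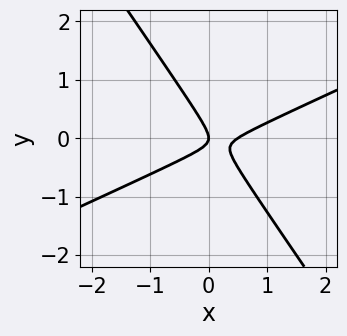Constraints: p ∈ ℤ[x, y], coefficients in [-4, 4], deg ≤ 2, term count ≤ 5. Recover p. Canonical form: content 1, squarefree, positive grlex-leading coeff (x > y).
2*x^2 - 3*x*y - 3*y^2 - x

The degree is 2 — no degree-1 curve has this shape.
Checking where it meets the axes: it meets the y-axis at y = 0 (among the integer gridlines); it crosses the x-axis at the gridline x = 0.
The integer polynomial consistent with all of this is the stated p.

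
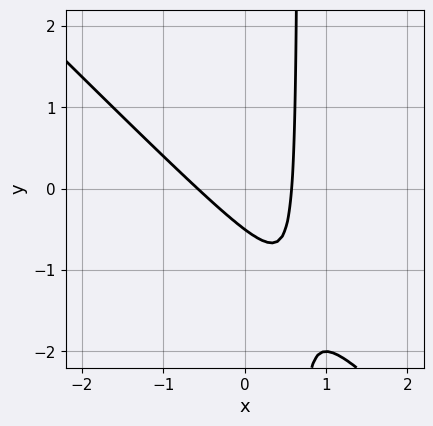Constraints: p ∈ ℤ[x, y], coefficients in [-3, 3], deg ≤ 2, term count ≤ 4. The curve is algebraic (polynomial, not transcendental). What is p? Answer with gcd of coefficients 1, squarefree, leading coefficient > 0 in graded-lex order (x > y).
First, deg p = 2. A generic line meets the curve in up to 2 points.
Finally, the integer polynomial consistent with all of this is the stated p.

3*x^2 + 3*x*y - 2*y - 1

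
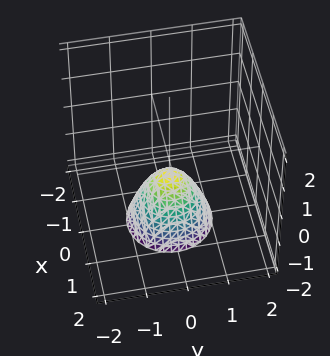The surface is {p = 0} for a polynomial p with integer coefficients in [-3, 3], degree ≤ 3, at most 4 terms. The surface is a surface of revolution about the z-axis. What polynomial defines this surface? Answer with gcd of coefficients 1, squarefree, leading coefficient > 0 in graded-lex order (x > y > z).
3*x^2 + 3*y^2 + 2*z + 1

Degree: a generic line meets the surface in up to 2 points, so deg p = 2.
Symmetry: the z-axis is an axis of rotation, so x and y enter only as x² + y².
Reading off the gridlines: no x-intercept at any integer in the box; a circular section at z = -1 has radius between 0 and 1.
Together with the visible shape, these determine p as stated.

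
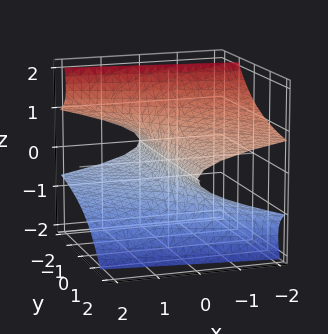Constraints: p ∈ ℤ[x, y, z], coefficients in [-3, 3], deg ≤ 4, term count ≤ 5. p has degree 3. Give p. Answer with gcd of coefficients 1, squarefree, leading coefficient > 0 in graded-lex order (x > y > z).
3*y*z^2 + 2*z^3 + 2*x

(a) deg p = 3.
(b) From the visible intercepts: the visible y-axis segment lies entirely on the surface; it crosses the x-axis at the gridline x = 0; it meets the z-axis at z = 0 (among the integer gridlines).
(c) Fitting integer coefficients to these (and the overall shape) gives p.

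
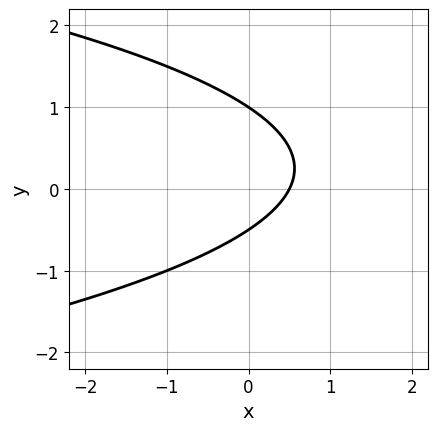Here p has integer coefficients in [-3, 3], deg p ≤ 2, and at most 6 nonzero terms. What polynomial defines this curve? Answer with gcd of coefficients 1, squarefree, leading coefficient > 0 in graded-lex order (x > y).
1. Degree: the shape is more complex than any degree-1 curve, so deg p = 2.
2. Checking where it meets the axes: it crosses the y-axis at the gridline y = 1.
3. Fitting integer coefficients to these (and the overall shape) gives p.

2*y^2 + 2*x - y - 1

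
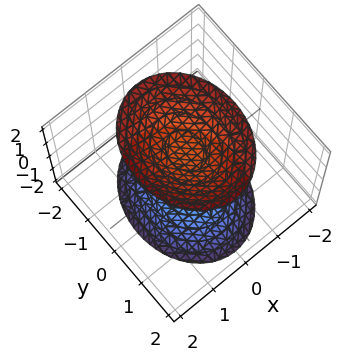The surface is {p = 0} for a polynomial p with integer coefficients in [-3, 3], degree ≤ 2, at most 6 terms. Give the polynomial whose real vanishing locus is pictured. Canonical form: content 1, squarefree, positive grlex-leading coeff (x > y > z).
First, the picture has 2 separate pieces. Treating them together as one polynomial.
Next, the degree is 2 — two sheets facing apart; a quadric.
Next, symmetries: mirror symmetry x ↦ −x ⇒ only even powers of x; it's symmetric under z → −z, forcing even powers of z; mirror symmetry y ↦ −y ⇒ only even powers of y.
Then, from the visible intercepts: it misses every integer gridline on the x-axis; no y-intercept at any integer in the box.
Finally, these observations pin down the coefficients.

3*x^2 + 2*y^2 - 2*z^2 + 3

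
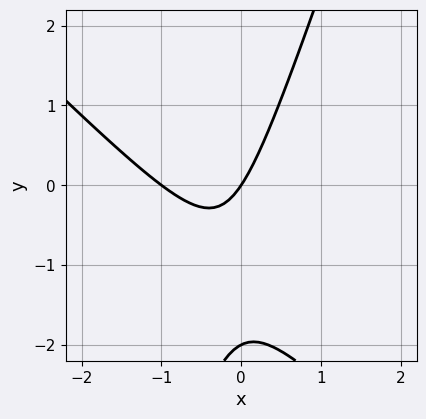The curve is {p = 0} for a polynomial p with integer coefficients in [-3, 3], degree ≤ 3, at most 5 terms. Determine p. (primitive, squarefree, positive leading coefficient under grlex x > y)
3*x^2 + 2*x*y - y^2 + 3*x - 2*y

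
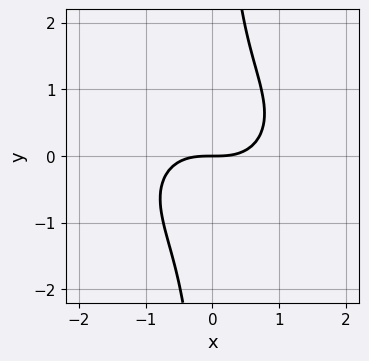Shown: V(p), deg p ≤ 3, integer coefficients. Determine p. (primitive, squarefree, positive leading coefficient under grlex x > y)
2*x^3 + 3*x*y^2 - 3*y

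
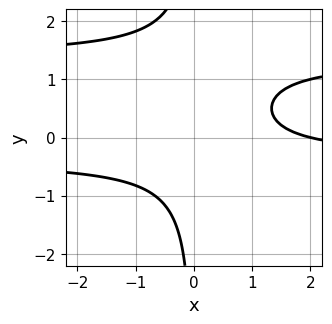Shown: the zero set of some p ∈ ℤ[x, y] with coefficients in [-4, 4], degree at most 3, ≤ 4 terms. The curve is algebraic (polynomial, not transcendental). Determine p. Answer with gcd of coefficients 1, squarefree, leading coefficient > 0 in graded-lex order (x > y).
First, deg p = 3. The shape is more complex than any degree-2 curve.
Then, checking where it meets the axes: one x-axis crossing is at x = 2; no y-intercept at any integer in the box.
Finally, together with the visible shape, these determine p as stated.

2*x*y^2 - 2*x*y - x + 2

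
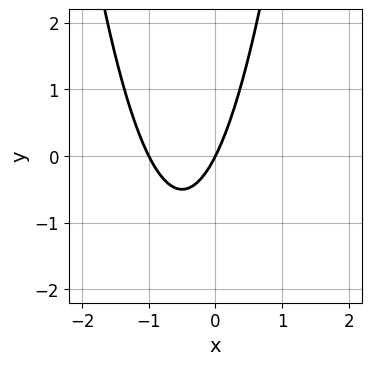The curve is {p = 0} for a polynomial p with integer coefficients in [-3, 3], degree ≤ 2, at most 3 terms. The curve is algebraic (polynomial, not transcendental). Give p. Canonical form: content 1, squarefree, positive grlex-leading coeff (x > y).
2*x^2 + 2*x - y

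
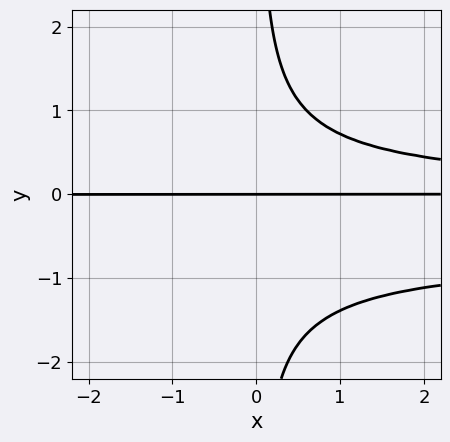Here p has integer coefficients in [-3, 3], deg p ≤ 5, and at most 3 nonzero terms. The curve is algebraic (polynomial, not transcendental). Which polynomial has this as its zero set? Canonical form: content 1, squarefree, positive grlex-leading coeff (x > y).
3*x*y^3 + 2*x*y^2 - 3*y

Degree: no degree-3 curve has this shape, so deg p = 4.
Against the integer gridlines: every point of the x-axis in the box is on the curve; it meets the y-axis at y = 0 (among the integer gridlines).
These observations pin down the coefficients.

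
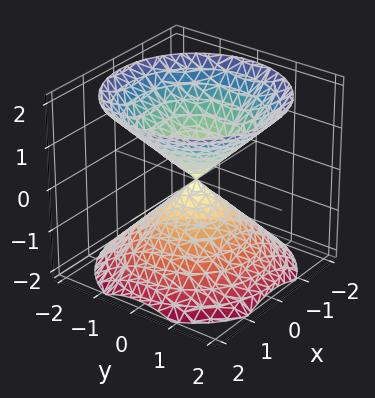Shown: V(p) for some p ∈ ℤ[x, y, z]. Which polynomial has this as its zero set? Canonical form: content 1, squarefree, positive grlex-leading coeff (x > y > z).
x^2 + y^2 - z^2

There are 2 components.
Degree: two nappes meeting at a single point; a quadric, so deg p = 2.
By symmetry, every cross-section ⟂ z is a circle, so x, y appear only via x² + y²; the z ↦ −z reflection is a symmetry, so z appears only in even powers.
Reading off the gridlines: it crosses the y-axis at the gridline y = 0; one z-axis crossing is at z = 0; it meets the x-axis at x = 0 (among the integer gridlines).
Fitting integer coefficients to these (and the overall shape) gives p.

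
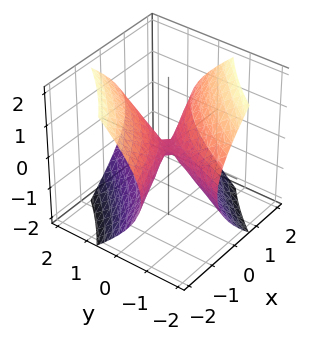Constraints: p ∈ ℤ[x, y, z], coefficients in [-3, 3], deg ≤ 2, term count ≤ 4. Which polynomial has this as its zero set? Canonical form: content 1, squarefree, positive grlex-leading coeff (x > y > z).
(a) Degree: no degree-1 surface has this shape, so deg p = 2.
(b) From the visible intercepts: it meets the x-axis at x = 0 (among the integer gridlines); it crosses the z-axis at the gridline z = 0; one y-axis crossing is at y = 0.
(c) Matching integer coefficients to the picture gives p.

x^2 - 3*x*y + y^2 - 2*z^2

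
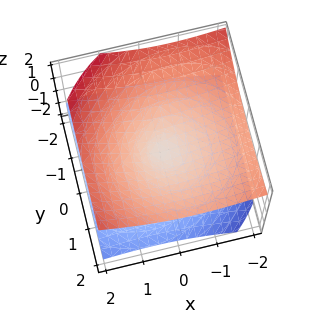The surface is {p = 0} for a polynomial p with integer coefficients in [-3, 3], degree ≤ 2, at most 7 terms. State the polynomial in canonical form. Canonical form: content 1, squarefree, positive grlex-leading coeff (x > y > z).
x^2 + x*z + y^2 - y*z - 3*z^2

1. Degree: no degree-1 surface has this shape, so deg p = 2.
2. Observable constraints: it crosses the x-axis at the gridline x = 0; one y-axis crossing is at y = 0; it meets the z-axis at z = 0 (among the integer gridlines).
3. Fitting integer coefficients to these (and the overall shape) gives p.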